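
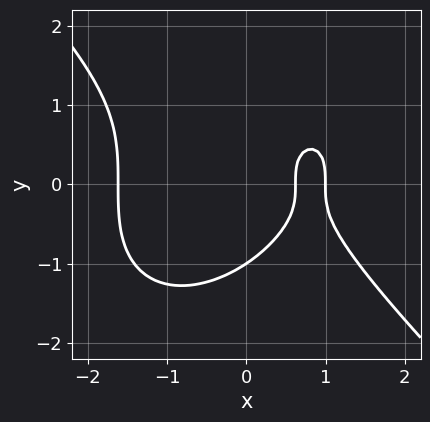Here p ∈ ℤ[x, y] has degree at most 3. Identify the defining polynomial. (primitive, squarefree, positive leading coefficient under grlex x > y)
x^3 + y^3 - 2*x + 1

The degree is 3 — the shape is more complex than any degree-2 curve.
From the axis intercepts and sections: it crosses the x-axis at the gridline x = 1; it meets the y-axis at y = -1 (among the integer gridlines).
Fitting integer coefficients to these (and the overall shape) gives p.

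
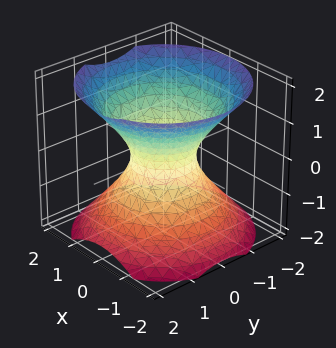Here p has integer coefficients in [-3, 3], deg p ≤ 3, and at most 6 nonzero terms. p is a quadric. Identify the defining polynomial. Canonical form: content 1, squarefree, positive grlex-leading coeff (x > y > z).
3*x^2 + 3*y^2 - 3*z^2 - 2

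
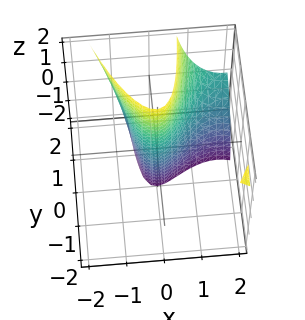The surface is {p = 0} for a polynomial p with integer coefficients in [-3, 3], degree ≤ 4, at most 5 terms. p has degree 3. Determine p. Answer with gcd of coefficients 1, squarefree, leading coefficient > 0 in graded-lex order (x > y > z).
x^3 - x*y*z - 3*x^2 + 2*y

Degree: no degree-2 surface has this shape, so deg p = 3.
From the axis intercepts and sections: it meets the y-axis at y = 0 (among the integer gridlines); every point of the z-axis in the box is on the surface.
Solving for integer coefficients yields p as stated.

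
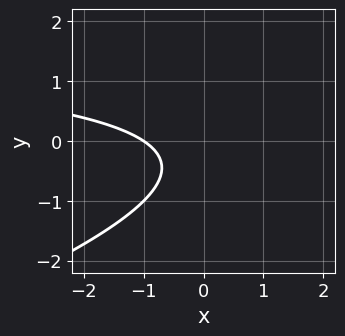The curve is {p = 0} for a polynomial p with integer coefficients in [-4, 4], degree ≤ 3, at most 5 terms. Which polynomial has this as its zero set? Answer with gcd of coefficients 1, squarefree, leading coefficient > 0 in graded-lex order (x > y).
1. The degree is 2 — a generic line meets the curve in up to 2 points.
2. Checking where it meets the axes: it crosses the x-axis at the gridline x = -1; the curve avoids every integer y-axis point in the box.
3. The integer polynomial consistent with all of this is the stated p.

x*y - 3*y^2 - 2*x - 2*y - 2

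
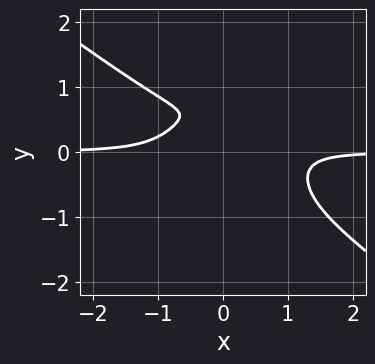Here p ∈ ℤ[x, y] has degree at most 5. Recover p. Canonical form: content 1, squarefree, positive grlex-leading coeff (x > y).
3*x^3*y + 3*x^2*y^2 + 2*y^4 - 2*y + 1

The degree is 4 — a generic line meets the curve in up to 4 points.
Against the integer gridlines: no x-intercept at any integer in the box; it misses every integer gridline on the y-axis.
Together with the visible shape, these determine p as stated.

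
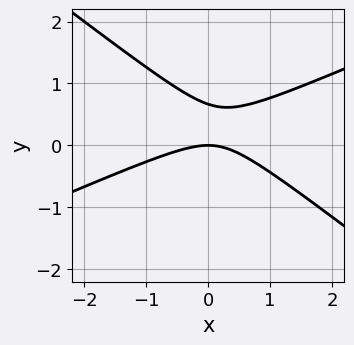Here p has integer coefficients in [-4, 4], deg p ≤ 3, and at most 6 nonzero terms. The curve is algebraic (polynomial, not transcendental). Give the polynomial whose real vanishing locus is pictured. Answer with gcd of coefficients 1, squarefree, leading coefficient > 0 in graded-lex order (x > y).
The degree is 2 — a generic line meets the curve in up to 2 points.
Observable constraints: it meets the y-axis at y = 0 (among the integer gridlines); it meets the x-axis at x = 0 (among the integer gridlines).
Solving for integer coefficients yields p as stated.

x^2 - x*y - 3*y^2 + 2*y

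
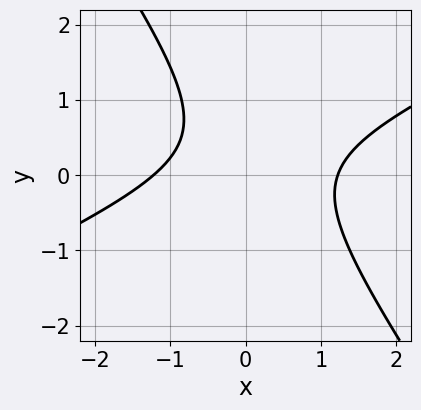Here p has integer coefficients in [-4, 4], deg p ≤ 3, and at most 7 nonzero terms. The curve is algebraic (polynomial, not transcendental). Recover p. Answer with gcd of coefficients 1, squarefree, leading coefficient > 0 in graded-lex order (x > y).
First, deg p = 2.
Next, observable constraints: it misses every integer gridline on the y-axis.
Finally, solving for integer coefficients yields p as stated.

2*x^2 - 3*x*y - 3*y^2 + 2*y - 3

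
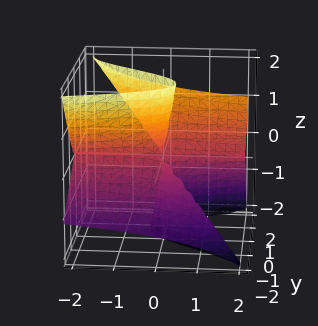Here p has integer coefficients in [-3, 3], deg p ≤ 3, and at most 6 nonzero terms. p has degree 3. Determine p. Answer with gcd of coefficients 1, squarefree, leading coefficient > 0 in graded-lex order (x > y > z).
(a) Degree: no degree-2 surface has this shape, so deg p = 3.
(b) Observable constraints: the visible z-axis segment lies entirely on the surface; every point of the x-axis in the box is on the surface.
(c) Putting this together gives p.

x*z^2 - y^3 + y^2*z + y*z^2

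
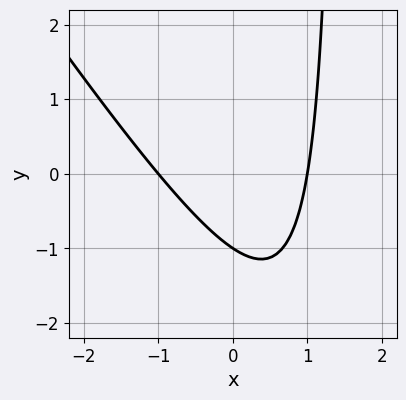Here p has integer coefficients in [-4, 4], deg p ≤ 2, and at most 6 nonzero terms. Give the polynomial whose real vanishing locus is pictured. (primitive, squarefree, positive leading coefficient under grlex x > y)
1. Degree: no degree-1 curve has this shape, so deg p = 2.
2. From the visible intercepts: the x-axis gridline crossings are at x ∈ {-1, 1}; one y-axis crossing is at y = -1.
3. These observations pin down the coefficients.

3*x^2 + 2*x*y - 3*y - 3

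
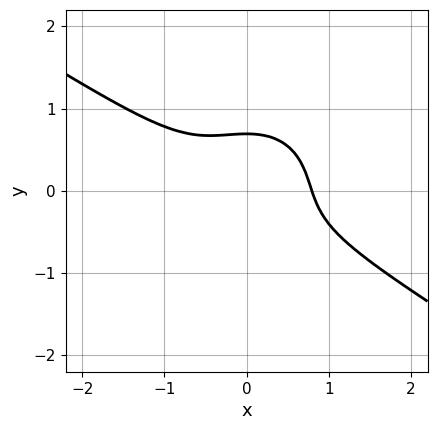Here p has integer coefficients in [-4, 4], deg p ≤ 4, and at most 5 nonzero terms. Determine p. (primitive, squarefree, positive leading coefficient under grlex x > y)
(a) deg p = 3. No degree-2 curve has this shape.
(b) Solving for integer coefficients yields p as stated.

2*x^3 + 2*x^2*y + 3*y^3 - 1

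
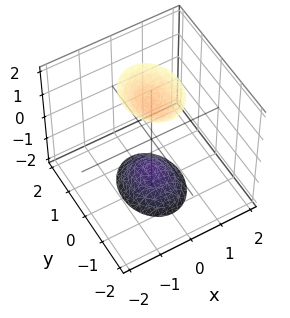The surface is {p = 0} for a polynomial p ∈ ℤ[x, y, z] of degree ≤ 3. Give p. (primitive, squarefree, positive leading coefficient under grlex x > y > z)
3*x^2 + 2*y^2 - z^2 + 2

1. The picture has 2 separate pieces. Treating them together as one polynomial.
2. deg p = 2. Two sheets facing apart; a quadric.
3. Symmetries: it's symmetric under z → −z, forcing even powers of z; the x ↦ −x reflection is a symmetry, so x appears only in even powers; it's symmetric under y → −y, forcing even powers of y.
4. Checking where it meets the axes: the surface avoids every integer x-axis point in the box; no y-intercept at any integer in the box.
5. Putting this together gives p.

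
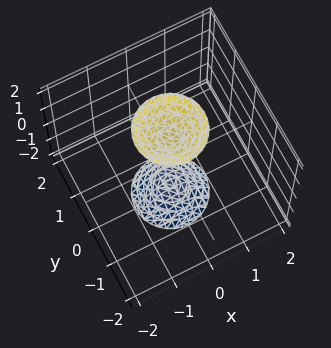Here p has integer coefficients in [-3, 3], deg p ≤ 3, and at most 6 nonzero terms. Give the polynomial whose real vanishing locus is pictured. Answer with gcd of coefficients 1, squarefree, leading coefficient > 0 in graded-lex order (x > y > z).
3*x^2 + 3*y^2 - z^2 + 2

1. There are 2 components. Treating them together as one polynomial.
2. Degree: two sheets facing apart; a quadric, so deg p = 2.
3. Symmetry: every cross-section ⟂ z is a circle, so x, y appear only via x² + y²; mirror symmetry z ↦ −z ⇒ only even powers of z.
4. Observable constraints: the surface avoids every integer y-axis point in the box; a circular section at z = 2 has radius between 0 and 1; it misses every integer gridline on the x-axis.
5. Putting this together gives p.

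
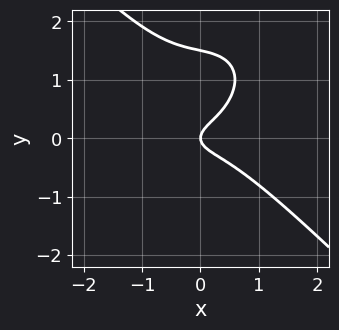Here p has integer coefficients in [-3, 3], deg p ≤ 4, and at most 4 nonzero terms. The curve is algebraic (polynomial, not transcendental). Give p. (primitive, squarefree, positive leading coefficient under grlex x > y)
2*x^3 + 2*y^3 - 3*y^2 + x

1. The degree is 3 — the shape is more complex than any degree-2 curve.
2. Reading off the gridlines: it meets the x-axis at x = 0 (among the integer gridlines); it crosses the y-axis at the gridline y = 0.
3. Matching integer coefficients to the picture gives p.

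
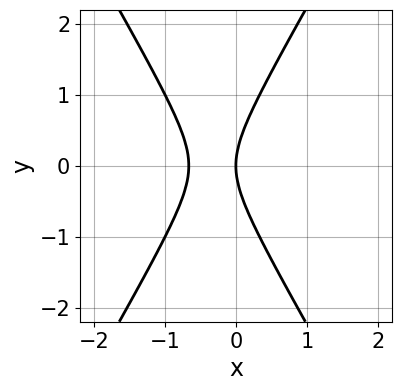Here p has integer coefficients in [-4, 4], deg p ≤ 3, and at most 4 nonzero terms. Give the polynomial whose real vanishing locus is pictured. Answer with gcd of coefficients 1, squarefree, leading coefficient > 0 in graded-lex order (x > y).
1. Degree: no degree-1 curve has this shape, so deg p = 2.
2. Symmetries: the y ↦ −y reflection is a symmetry, so y appears only in even powers.
3. Against the integer gridlines: it meets the x-axis at x = 0 (among the integer gridlines); it meets the y-axis at y = 0 (among the integer gridlines).
4. Fitting integer coefficients to these (and the overall shape) gives p.

3*x^2 - y^2 + 2*x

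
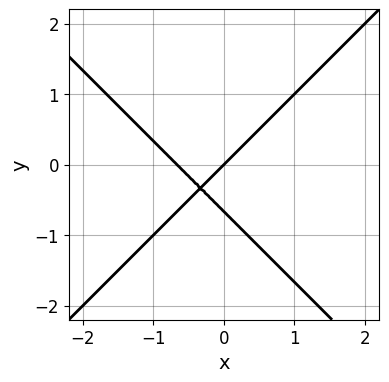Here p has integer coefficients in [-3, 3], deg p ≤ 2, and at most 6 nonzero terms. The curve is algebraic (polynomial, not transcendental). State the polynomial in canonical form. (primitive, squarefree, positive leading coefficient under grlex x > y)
3*x^2 - 3*y^2 + 2*x - 2*y

The degree is 2 — a generic line meets the curve in up to 2 points.
From the visible intercepts: it crosses the y-axis at the gridline y = 0; it meets the x-axis at x = 0 (among the integer gridlines).
These observations pin down the coefficients.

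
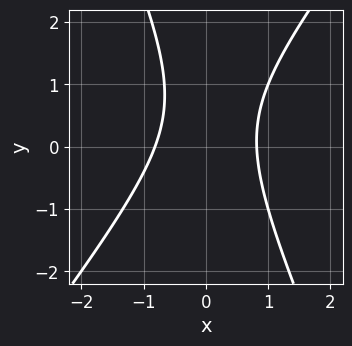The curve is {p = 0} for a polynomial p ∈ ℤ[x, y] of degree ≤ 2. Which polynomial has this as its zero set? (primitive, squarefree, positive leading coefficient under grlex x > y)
Degree: no degree-1 curve has this shape, so deg p = 2.
Observable constraints: it misses every integer gridline on the y-axis.
Matching integer coefficients to the picture gives p.

3*x^2 - x*y - y^2 + y - 2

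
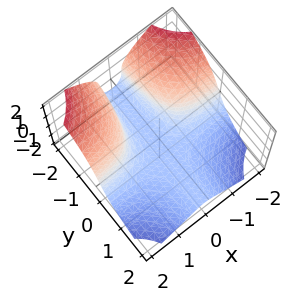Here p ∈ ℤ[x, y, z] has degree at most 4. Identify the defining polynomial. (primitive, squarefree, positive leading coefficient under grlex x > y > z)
(a) deg p = 3.
(b) From the axis intercepts and sections: the surface avoids every integer x-axis point in the box; it meets the z-axis at z = -1 (among the integer gridlines); the surface avoids every integer y-axis point in the box.
(c) These observations pin down the coefficients.

3*x^2*y + x^2*z + z^3 + 1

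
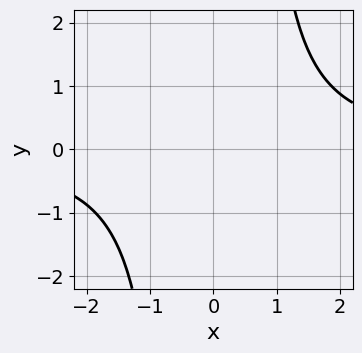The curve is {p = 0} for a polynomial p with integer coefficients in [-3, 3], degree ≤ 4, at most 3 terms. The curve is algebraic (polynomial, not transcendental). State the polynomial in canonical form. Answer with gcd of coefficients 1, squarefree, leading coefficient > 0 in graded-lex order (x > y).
x^3*y - x^2 - 3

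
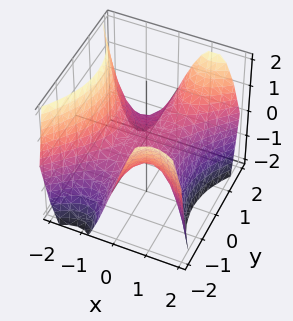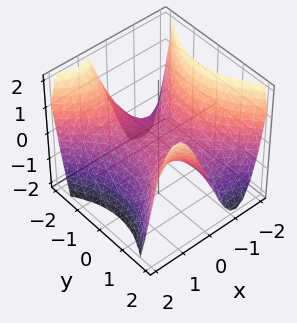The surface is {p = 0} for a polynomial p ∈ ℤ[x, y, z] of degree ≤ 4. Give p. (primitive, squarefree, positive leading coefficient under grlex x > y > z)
1. deg p = 3. No degree-2 surface has this shape.
2. From the visible intercepts: every point of the y-axis in the box is on the surface; one z-axis crossing is at z = 0.
3. Assembling these constraints gives the stated polynomial.

2*x^3 - 2*x*y^2 + 3*z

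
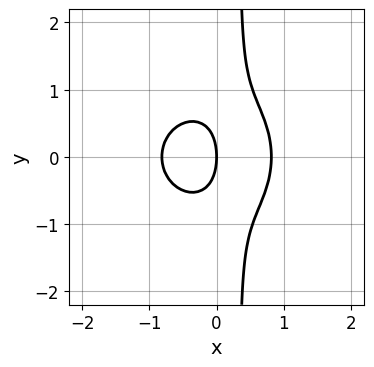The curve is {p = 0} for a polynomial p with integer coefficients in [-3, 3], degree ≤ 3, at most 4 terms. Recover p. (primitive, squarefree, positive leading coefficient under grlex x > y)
3*x^3 + 3*x*y^2 - y^2 - 2*x

deg p = 3. No degree-2 curve has this shape.
Symmetries: it's symmetric under y → −y, forcing even powers of y.
Reading off the gridlines: it meets the y-axis at y = 0 (among the integer gridlines); it crosses the x-axis at the gridline x = 0.
Together with the visible shape, these determine p as stated.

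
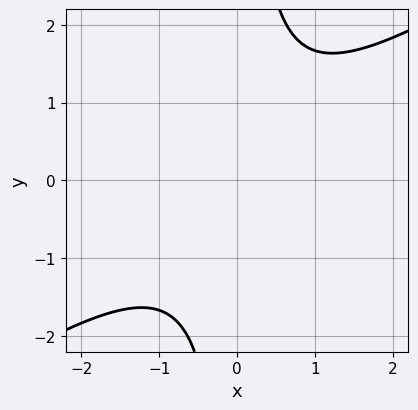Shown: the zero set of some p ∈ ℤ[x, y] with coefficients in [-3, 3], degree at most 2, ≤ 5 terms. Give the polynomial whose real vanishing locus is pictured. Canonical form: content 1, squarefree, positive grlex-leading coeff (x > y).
2*x^2 - 3*x*y + 3

1. The degree is 2 — the shape is more complex than any degree-1 curve.
2. Against the integer gridlines: it misses every integer gridline on the x-axis; the curve avoids every integer y-axis point in the box.
3. These observations pin down the coefficients.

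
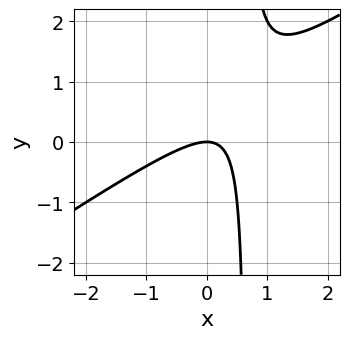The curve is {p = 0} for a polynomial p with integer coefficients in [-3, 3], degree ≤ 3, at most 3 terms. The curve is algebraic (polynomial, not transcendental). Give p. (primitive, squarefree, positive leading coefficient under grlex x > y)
First, degree: no degree-1 curve has this shape, so deg p = 2.
Then, from the visible intercepts: it meets the y-axis at y = 0 (among the integer gridlines); it crosses the x-axis at the gridline x = 0.
Finally, these observations pin down the coefficients.

2*x^2 - 3*x*y + 2*y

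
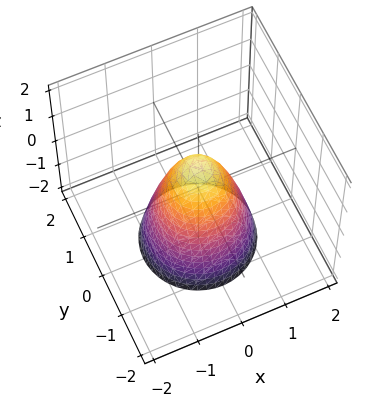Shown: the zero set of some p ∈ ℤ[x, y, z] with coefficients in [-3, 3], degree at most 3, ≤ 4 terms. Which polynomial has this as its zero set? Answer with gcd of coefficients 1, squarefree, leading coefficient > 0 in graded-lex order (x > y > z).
deg p = 2. A generic line meets the surface in up to 2 points.
Symmetries: rotational symmetry about the z-axis ⇒ p depends on x, y only through x² + y².
From the visible intercepts: one z-axis crossing is at z = 1; a circular section at z = -2 has radius between 1 and 2.
These observations pin down the coefficients.

2*x^2 + 2*y^2 + z - 1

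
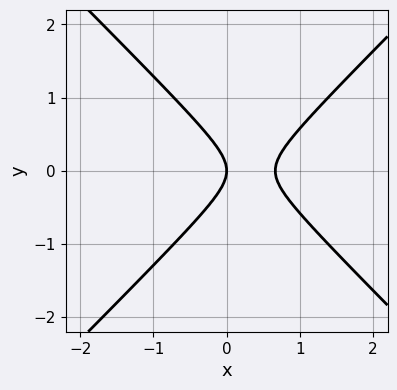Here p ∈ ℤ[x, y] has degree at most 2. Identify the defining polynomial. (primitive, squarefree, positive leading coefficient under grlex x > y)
The degree is 2 — a generic line meets the curve in up to 2 points.
Symmetries: the y ↦ −y reflection is a symmetry, so y appears only in even powers.
Observable constraints: one y-axis crossing is at y = 0; one x-axis crossing is at x = 0.
These observations pin down the coefficients.

3*x^2 - 3*y^2 - 2*x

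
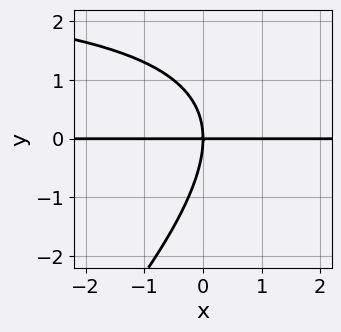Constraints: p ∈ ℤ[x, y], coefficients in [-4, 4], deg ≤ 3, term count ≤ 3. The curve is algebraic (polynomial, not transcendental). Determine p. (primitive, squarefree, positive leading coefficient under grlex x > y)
1. Degree: a generic line meets the curve in up to 3 points, so deg p = 3.
2. Against the integer gridlines: one y-axis crossing is at y = 0; the visible x-axis segment lies entirely on the curve.
3. Putting this together gives p.

x*y^2 - y^3 - 3*x*y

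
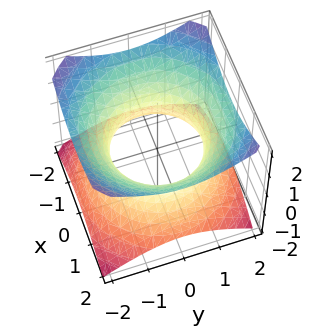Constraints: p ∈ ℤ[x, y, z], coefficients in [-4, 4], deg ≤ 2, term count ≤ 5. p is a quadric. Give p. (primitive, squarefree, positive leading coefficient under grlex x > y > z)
2*x^2 + 2*y^2 - 3*z^2 - 3

(a) Degree: an hourglass — one-sheet hyperboloid; a quadric, so deg p = 2.
(b) Symmetries: mirror symmetry z ↦ −z ⇒ only even powers of z; the surface is invariant under rotation about z: p = q(x² + y², z).
(c) Reading off the gridlines: no z-intercept at any integer in the box; a circular section at z = 0 has radius between 1 and 2.
(d) Fitting integer coefficients to these (and the overall shape) gives p.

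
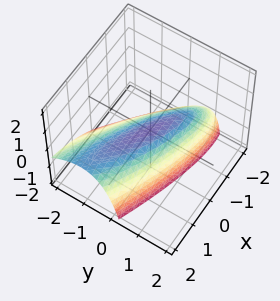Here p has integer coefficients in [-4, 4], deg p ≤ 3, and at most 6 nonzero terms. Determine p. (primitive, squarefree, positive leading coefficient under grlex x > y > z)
deg p = 2.
Checking where it meets the axes: it meets the x-axis at x = 0 (among the integer gridlines); it crosses the y-axis at the gridline y = 0; it meets the z-axis at z = 0 (among the integer gridlines).
Fitting integer coefficients to these (and the overall shape) gives p.

x^2 + 3*x*y + 3*y^2 - 2*y*z + 3*z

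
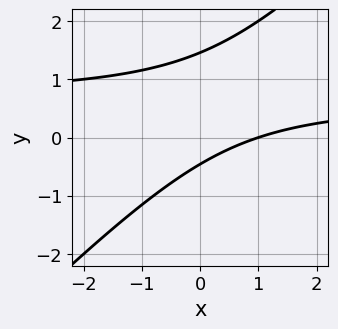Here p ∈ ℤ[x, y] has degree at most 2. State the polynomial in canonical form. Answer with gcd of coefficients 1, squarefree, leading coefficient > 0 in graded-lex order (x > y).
1. deg p = 2. A generic line meets the curve in up to 2 points.
2. Reading off the gridlines: one x-axis crossing is at x = 1.
3. Matching integer coefficients to the picture gives p.

3*x*y - 3*y^2 - 2*x + 3*y + 2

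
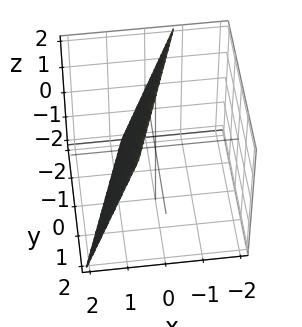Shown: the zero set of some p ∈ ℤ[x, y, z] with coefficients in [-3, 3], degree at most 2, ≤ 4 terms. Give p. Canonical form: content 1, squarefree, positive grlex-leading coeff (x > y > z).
First, degree: the surface is flat (a plane), so deg p = 1.
Next, from the axis intercepts and sections: it crosses the y-axis at the gridline y = -2; it crosses the z-axis at the gridline z = 2.
Finally, together with the visible shape, these determine p as stated.

3*x - y + z - 2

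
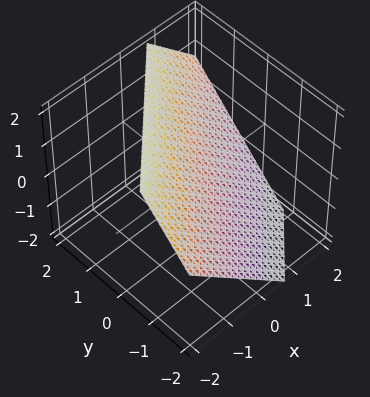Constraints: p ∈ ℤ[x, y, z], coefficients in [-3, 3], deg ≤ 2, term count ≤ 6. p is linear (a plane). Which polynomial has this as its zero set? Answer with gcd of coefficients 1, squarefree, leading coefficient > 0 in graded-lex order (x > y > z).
3*x - 3*y + 3*z - 2

(a) Degree: every cross-section is a straight line — this is a plane, so deg p = 1.
(b) Matching integer coefficients to the picture gives p.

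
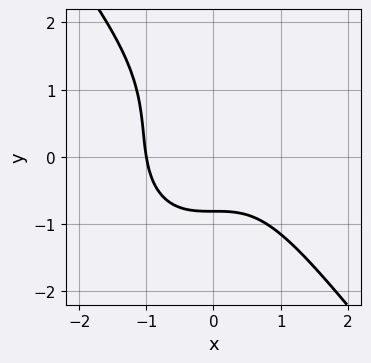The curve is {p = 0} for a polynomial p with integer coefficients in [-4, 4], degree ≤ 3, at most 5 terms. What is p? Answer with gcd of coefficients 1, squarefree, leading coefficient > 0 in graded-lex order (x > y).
2*x^3 + y^3 - y^2 + y + 2

First, degree: a generic line meets the curve in up to 3 points, so deg p = 3.
Then, from the axis intercepts and sections: it crosses the x-axis at the gridline x = -1.
Finally, putting this together gives p.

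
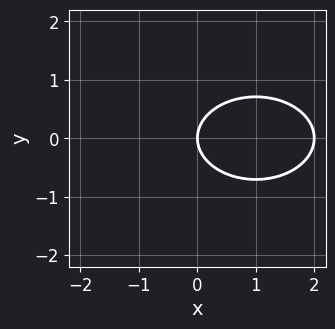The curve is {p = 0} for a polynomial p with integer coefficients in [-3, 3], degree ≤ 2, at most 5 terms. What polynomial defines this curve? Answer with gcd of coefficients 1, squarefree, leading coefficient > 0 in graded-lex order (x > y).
x^2 + 2*y^2 - 2*x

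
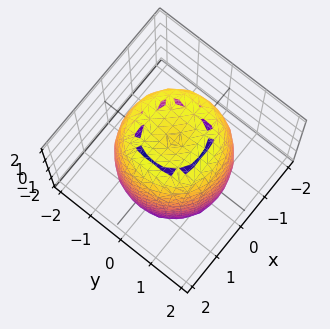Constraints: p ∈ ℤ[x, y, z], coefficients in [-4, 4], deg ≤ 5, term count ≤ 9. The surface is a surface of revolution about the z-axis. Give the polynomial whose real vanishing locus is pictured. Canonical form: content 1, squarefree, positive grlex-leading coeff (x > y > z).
First, the degree is 4 — a generic line meets the surface in up to 4 points.
Next, symmetries: the surface is invariant under rotation about z: p = q(x² + y², z).
Next, observable constraints: a circular section at z = 0 has radius between 1 and 2.
Finally, the integer polynomial consistent with all of this is the stated p.

2*x^4 + 4*x^2*y^2 + 2*y^4 - 3*x^2 - 3*y^2 + z^2 - 3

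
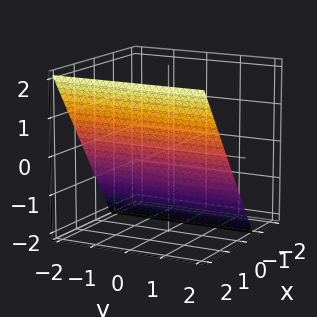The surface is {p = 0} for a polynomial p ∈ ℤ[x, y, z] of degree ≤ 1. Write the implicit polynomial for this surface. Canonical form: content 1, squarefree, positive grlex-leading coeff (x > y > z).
3*x - 2*z - 2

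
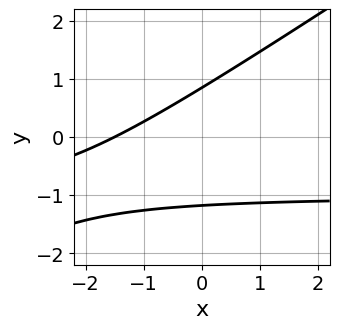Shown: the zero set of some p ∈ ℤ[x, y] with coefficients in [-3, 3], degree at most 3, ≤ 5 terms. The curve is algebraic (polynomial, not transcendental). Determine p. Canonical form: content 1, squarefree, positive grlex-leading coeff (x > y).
2*x*y - 3*y^2 + 2*x - y + 3

First, degree: a generic line meets the curve in up to 2 points, so deg p = 2.
Finally, putting this together gives p.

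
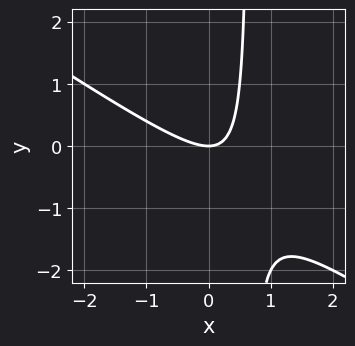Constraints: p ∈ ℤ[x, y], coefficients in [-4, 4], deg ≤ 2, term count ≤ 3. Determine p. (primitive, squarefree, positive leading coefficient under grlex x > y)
2*x^2 + 3*x*y - 2*y

(a) deg p = 2. The shape is more complex than any degree-1 curve.
(b) Against the integer gridlines: it crosses the x-axis at the gridline x = 0; it crosses the y-axis at the gridline y = 0.
(c) Putting this together gives p.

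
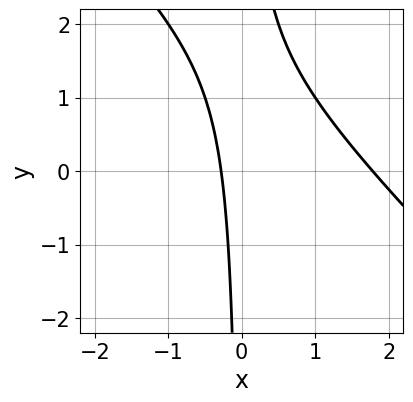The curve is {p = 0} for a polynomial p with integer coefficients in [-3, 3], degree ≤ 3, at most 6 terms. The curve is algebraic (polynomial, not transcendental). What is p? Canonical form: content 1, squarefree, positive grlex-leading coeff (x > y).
First, degree: no degree-1 curve has this shape, so deg p = 2.
Next, checking where it meets the axes: no y-intercept at any integer in the box.
Finally, these observations pin down the coefficients.

2*x^2 + 2*x*y - 3*x - 1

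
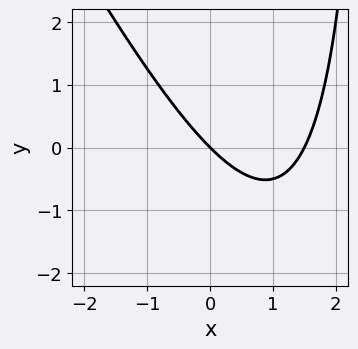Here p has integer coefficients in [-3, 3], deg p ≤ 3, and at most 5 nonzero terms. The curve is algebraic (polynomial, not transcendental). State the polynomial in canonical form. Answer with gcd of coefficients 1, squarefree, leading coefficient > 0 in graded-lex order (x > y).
2*x^2 + x*y - 3*x - 3*y

(a) deg p = 2. No degree-1 curve has this shape.
(b) Reading off the gridlines: it meets the y-axis at y = 0 (among the integer gridlines); one x-axis crossing is at x = 0.
(c) Solving for integer coefficients yields p as stated.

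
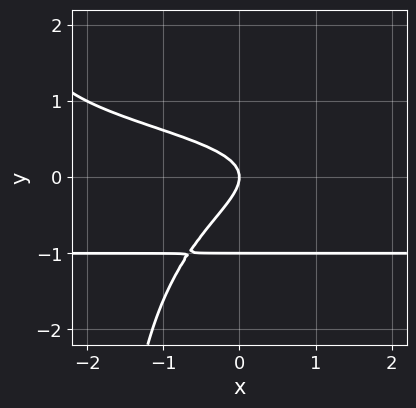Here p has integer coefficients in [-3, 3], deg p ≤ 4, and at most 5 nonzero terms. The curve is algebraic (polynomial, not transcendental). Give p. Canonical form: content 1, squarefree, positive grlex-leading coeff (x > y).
x*y^3 + 2*y^3 + 2*y^2 + x

First, degree: no degree-3 curve has this shape, so deg p = 4.
Next, observable constraints: it meets the x-axis at x = 0 (among the integer gridlines); the y-axis gridline crossings are at y ∈ {-1, 0}.
Finally, together with the visible shape, these determine p as stated.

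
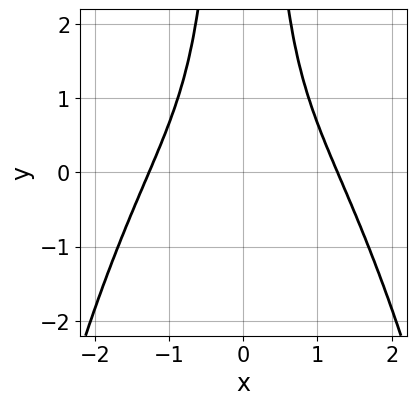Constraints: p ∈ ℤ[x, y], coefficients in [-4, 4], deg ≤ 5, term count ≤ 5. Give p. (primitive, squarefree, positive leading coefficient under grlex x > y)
2*x^4 + 3*x^2*y - 2*x^2 - 2

Degree: the shape is more complex than any degree-3 curve, so deg p = 4.
Symmetries: it's symmetric under x → −x, forcing even powers of x.
Observable constraints: no y-intercept at any integer in the box.
Matching integer coefficients to the picture gives p.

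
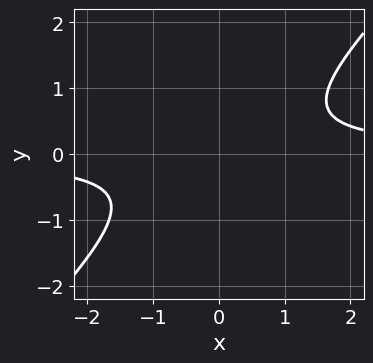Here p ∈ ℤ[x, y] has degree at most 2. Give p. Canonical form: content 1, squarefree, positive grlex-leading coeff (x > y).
3*x*y - 3*y^2 - 2

(a) Degree: the shape is more complex than any degree-1 curve, so deg p = 2.
(b) Against the integer gridlines: the curve avoids every integer y-axis point in the box; the curve avoids every integer x-axis point in the box.
(c) Assembling these constraints gives the stated polynomial.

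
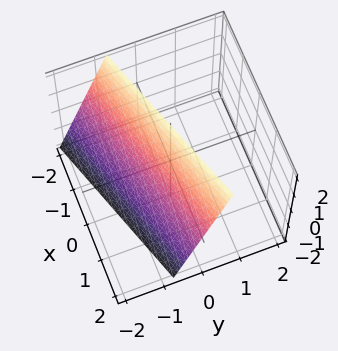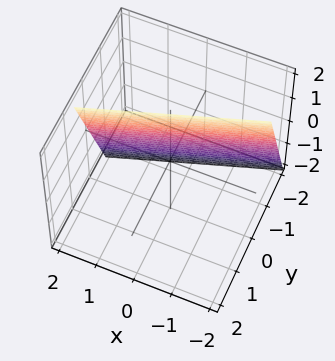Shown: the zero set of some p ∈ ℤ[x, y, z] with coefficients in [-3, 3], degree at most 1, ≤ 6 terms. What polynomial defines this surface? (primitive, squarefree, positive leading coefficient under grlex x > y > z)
x - 3*y + z - 2

1. The degree is 1 — every cross-section is a straight line — this is a plane.
2. Observable constraints: it meets the z-axis at z = 2 (among the integer gridlines); one x-axis crossing is at x = 2.
3. The integer polynomial consistent with all of this is the stated p.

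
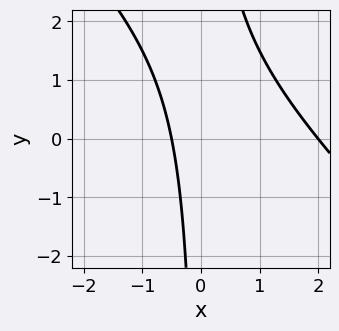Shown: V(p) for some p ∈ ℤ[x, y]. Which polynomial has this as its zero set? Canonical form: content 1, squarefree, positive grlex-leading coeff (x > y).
(a) The degree is 2 — a generic line meets the curve in up to 2 points.
(b) From the axis intercepts and sections: it meets the x-axis at x = 2 (among the integer gridlines); the curve avoids every integer y-axis point in the box.
(c) The integer polynomial consistent with all of this is the stated p.

2*x^2 + 2*x*y - 3*x - 2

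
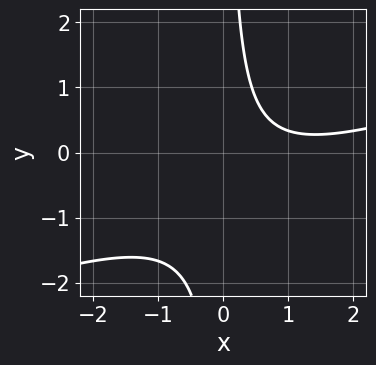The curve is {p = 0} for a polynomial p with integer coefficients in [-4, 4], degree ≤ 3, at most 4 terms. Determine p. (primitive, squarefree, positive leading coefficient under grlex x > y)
(a) The degree is 2 — the shape is more complex than any degree-1 curve.
(b) Observable constraints: no x-intercept at any integer in the box; the curve avoids every integer y-axis point in the box.
(c) Together with the visible shape, these determine p as stated.

x^2 - 3*x*y - 2*x + 2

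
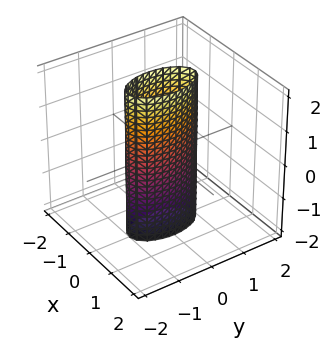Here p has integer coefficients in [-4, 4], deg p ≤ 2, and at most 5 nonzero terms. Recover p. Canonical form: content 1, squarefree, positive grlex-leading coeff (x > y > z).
The degree is 2 — constant cross-section along one axis; a quadric.
Symmetries: mirror symmetry z ↦ −z ⇒ only even powers of z; the x ↦ −x reflection is a symmetry, so x appears only in even powers; mirror symmetry y ↦ −y ⇒ only even powers of y.
Checking where it meets the axes: among the integer gridlines, it crosses the y-axis at y ∈ {-1, 1}; it misses every integer gridline on the z-axis.
The integer polynomial consistent with all of this is the stated p.

3*x^2 + y^2 - 1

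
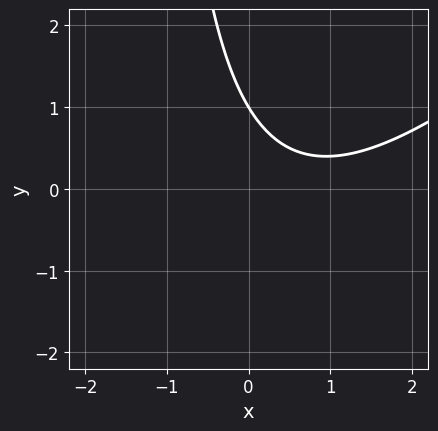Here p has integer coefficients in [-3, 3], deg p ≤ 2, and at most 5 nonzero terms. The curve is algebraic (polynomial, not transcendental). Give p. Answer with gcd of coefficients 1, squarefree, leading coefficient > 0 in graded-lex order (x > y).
First, degree: no degree-1 curve has this shape, so deg p = 2.
Next, checking where it meets the axes: the curve avoids every integer x-axis point in the box; it crosses the y-axis at the gridline y = 1.
Finally, matching integer coefficients to the picture gives p.

2*x^2 - 2*x*y - 3*x - 3*y + 3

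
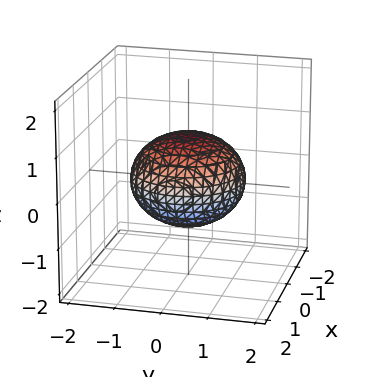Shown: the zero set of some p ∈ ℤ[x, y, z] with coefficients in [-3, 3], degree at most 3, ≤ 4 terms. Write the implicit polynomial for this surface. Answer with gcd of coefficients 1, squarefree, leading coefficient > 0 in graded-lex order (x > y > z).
2*x^2 + 2*y^2 + 3*z^2 - 3

(a) The degree is 2 — the shape is more complex than any degree-1 surface.
(b) Symmetries: rotational symmetry about the z-axis ⇒ p depends on x, y only through x² + y².
(c) Observable constraints: among the integer gridlines, it crosses the z-axis at z ∈ {-1, 1}; a circular section at z = 0 has radius between 1 and 2.
(d) Together with the visible shape, these determine p as stated.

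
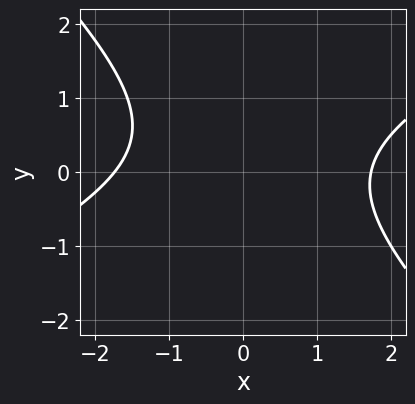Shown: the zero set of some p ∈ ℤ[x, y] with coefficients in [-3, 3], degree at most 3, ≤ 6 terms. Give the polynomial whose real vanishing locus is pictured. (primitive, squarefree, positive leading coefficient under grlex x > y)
(a) The degree is 2 — no degree-1 curve has this shape.
(b) Reading off the gridlines: it misses every integer gridline on the y-axis.
(c) Fitting integer coefficients to these (and the overall shape) gives p.

x^2 - x*y - 2*y^2 + y - 3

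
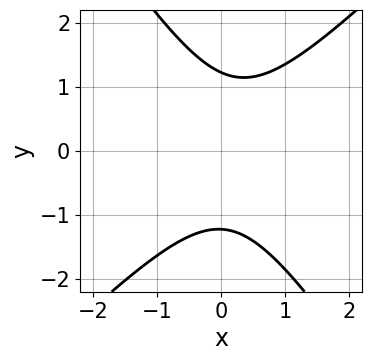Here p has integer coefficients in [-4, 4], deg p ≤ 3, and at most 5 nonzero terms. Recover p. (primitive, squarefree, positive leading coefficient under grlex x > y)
(a) deg p = 2. No degree-1 curve has this shape.
(b) From the visible intercepts: the curve avoids every integer x-axis point in the box.
(c) Assembling these constraints gives the stated polynomial.

3*x^2 - x*y - 2*y^2 - x + 3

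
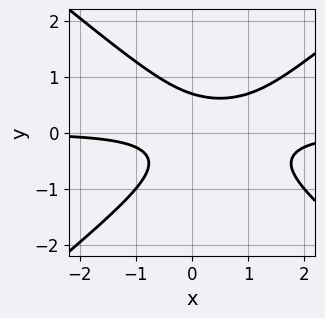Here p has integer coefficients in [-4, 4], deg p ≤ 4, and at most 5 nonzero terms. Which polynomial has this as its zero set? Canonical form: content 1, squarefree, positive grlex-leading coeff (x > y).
2*x^2*y - 3*y^3 - 2*x*y + 1

1. deg p = 3.
2. Observable constraints: it misses every integer gridline on the x-axis.
3. These observations pin down the coefficients.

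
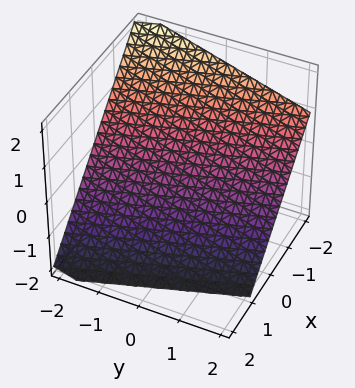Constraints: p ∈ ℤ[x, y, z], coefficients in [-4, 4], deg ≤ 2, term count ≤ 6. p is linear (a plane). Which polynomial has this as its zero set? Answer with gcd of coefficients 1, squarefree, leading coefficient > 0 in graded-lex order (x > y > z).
3*x + y + 3*z + 2

First, the degree is 1 — every cross-section is a straight line — this is a plane.
Next, from the visible intercepts: it meets the y-axis at y = -2 (among the integer gridlines).
Finally, matching integer coefficients to the picture gives p.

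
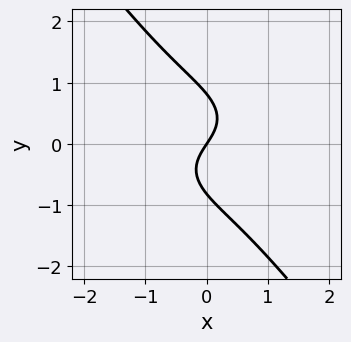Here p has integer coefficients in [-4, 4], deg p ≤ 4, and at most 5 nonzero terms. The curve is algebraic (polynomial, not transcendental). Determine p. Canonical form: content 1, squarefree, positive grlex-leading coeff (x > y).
2*x^3 + 3*x*y^2 + 3*y^3 + 3*x - 2*y

First, degree: the shape is more complex than any degree-2 curve, so deg p = 3.
Next, against the integer gridlines: it crosses the y-axis at the gridline y = 0; it meets the x-axis at x = 0 (among the integer gridlines).
Finally, the integer polynomial consistent with all of this is the stated p.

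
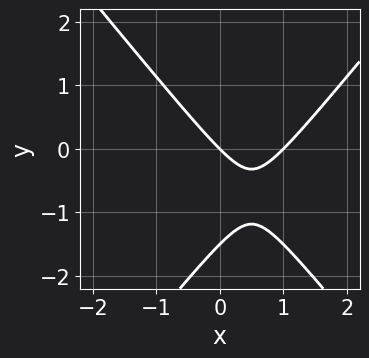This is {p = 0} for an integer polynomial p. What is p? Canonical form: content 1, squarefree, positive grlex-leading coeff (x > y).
3*x^2 - 2*y^2 - 3*x - 3*y

The degree is 2 — a generic line meets the curve in up to 2 points.
Observable constraints: it crosses the y-axis at the gridline y = 0; the x-axis gridline crossings are at x ∈ {0, 1}.
Solving for integer coefficients yields p as stated.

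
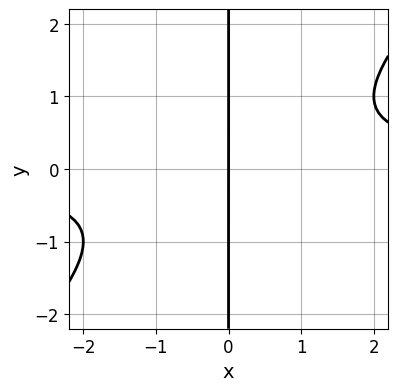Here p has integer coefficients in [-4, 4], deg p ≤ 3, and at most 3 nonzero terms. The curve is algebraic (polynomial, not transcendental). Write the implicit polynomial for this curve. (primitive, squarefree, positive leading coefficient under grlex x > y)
First, degree: the shape is more complex than any degree-2 curve, so deg p = 3.
Then, reading off the gridlines: it meets the x-axis at x = 0 (among the integer gridlines); the visible y-axis segment lies entirely on the curve.
Finally, putting this together gives p.

x^2*y - x*y^2 - x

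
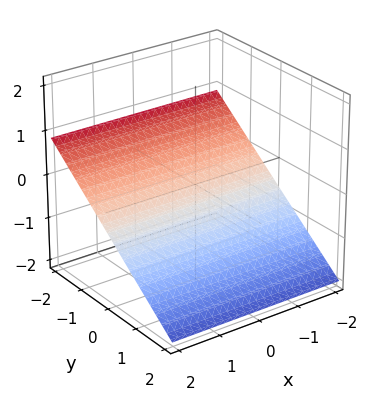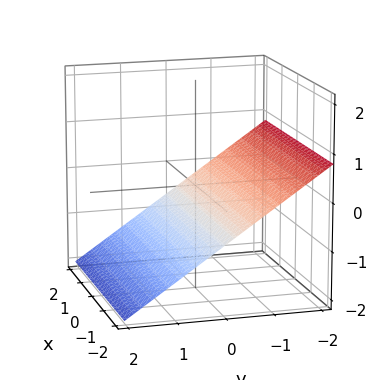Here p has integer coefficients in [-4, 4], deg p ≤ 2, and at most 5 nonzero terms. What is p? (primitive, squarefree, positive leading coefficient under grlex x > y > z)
2*y + 3*z + 2

(a) deg p = 1. Every cross-section is a straight line — this is a plane.
(b) Against the integer gridlines: no x-intercept at any integer in the box; it meets the y-axis at y = -1 (among the integer gridlines).
(c) Together with the visible shape, these determine p as stated.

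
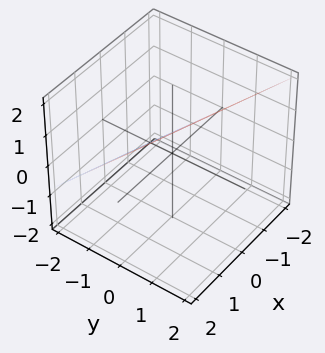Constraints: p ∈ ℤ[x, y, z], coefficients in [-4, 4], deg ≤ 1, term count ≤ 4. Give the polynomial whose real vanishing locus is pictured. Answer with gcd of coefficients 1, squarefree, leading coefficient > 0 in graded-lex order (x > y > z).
x + 3*y - 3*z + 2

First, degree: every cross-section is a straight line — this is a plane, so deg p = 1.
Then, from the axis intercepts and sections: one x-axis crossing is at x = -2.
Finally, matching integer coefficients to the picture gives p.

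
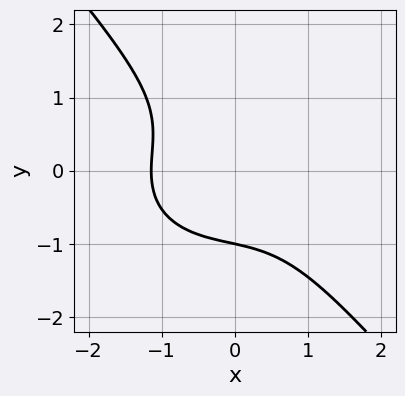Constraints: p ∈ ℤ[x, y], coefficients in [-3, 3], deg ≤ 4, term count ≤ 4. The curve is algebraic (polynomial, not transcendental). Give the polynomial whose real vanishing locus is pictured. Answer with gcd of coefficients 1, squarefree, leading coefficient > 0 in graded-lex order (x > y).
2*x^3 + 2*x*y^2 + 3*y^3 + 3

(a) deg p = 3. The shape is more complex than any degree-2 curve.
(b) Checking where it meets the axes: it crosses the y-axis at the gridline y = -1.
(c) These observations pin down the coefficients.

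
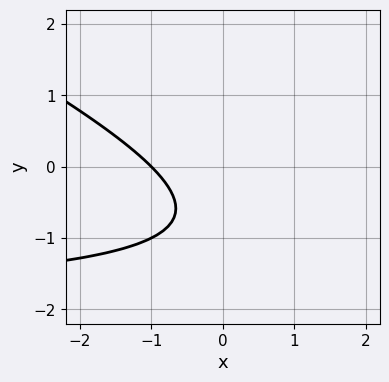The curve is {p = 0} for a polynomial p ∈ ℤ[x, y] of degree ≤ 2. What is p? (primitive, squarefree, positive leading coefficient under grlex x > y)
x*y + 2*y^2 + 2*x + 3*y + 2

(a) The degree is 2 — a generic line meets the curve in up to 2 points.
(b) From the visible intercepts: the curve avoids every integer y-axis point in the box; it meets the x-axis at x = -1 (among the integer gridlines).
(c) These observations pin down the coefficients.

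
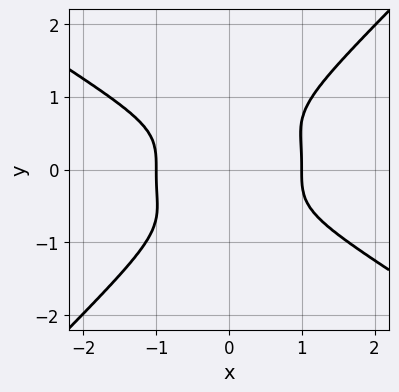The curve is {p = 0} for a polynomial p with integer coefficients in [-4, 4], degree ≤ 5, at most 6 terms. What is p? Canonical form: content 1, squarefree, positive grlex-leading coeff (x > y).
1. Degree: a generic line meets the curve in up to 4 points, so deg p = 4.
2. From the visible intercepts: the x-axis gridline crossings are at x ∈ {-1, 1}; it misses every integer gridline on the y-axis.
3. Fitting integer coefficients to these (and the overall shape) gives p.

x^4 + 2*x*y^3 - 3*y^4 - 1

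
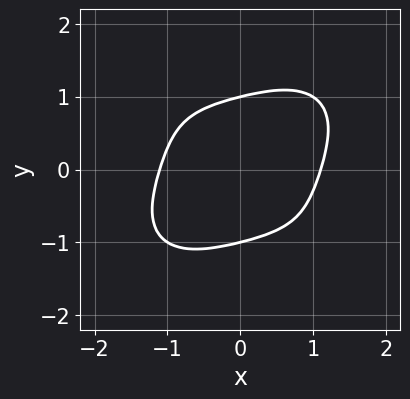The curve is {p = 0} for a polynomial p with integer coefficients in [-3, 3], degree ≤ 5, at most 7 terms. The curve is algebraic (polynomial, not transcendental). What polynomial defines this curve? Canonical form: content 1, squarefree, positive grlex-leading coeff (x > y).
(a) Degree: a generic line meets the curve in up to 4 points, so deg p = 4.
(b) Against the integer gridlines: the y-axis gridline crossings are at y ∈ {-1, 1}.
(c) Putting this together gives p.

2*x^4 + x^2*y^2 + 3*y^4 - 3*x*y - 3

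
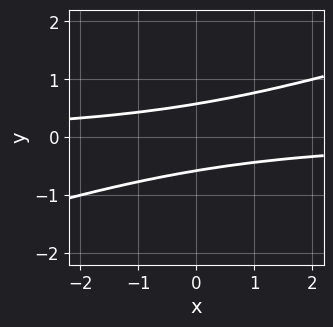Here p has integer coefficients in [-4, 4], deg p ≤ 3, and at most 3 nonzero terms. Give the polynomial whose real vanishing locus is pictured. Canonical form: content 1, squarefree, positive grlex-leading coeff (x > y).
(a) Degree: no degree-1 curve has this shape, so deg p = 2.
(b) Checking where it meets the axes: no x-intercept at any integer in the box.
(c) Fitting integer coefficients to these (and the overall shape) gives p.

x*y - 3*y^2 + 1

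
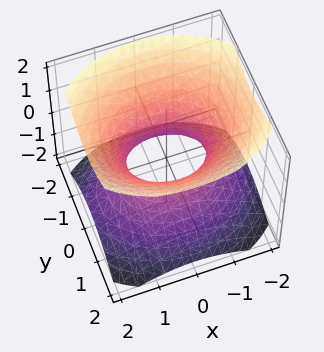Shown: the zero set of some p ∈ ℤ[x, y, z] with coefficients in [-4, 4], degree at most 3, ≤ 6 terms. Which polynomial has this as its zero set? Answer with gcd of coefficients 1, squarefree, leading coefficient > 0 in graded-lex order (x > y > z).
First, the degree is 2 — one connected sheet with a waist; a quadric.
Next, symmetries: the z ↦ −z reflection is a symmetry, so z appears only in even powers; the x ↦ −x reflection is a symmetry, so x appears only in even powers; the y ↦ −y reflection is a symmetry, so y appears only in even powers.
Then, against the integer gridlines: no z-intercept at any integer in the box; the x-axis gridline crossings are at x ∈ {-1, 1}.
Finally, assembling these constraints gives the stated polynomial.

2*x^2 + 3*y^2 - 3*z^2 - 2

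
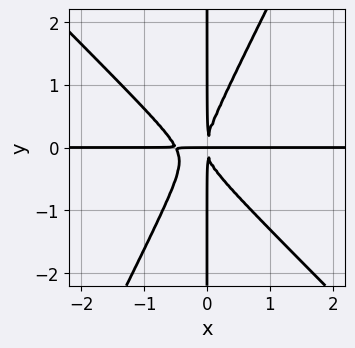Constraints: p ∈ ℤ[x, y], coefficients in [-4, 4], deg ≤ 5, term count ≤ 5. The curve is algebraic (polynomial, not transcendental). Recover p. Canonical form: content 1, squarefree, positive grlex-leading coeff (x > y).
(a) The degree is 4 — a generic line meets the curve in up to 4 points.
(b) Checking where it meets the axes: every point of the x-axis in the box is on the curve; every point of the y-axis in the box is on the curve.
(c) Assembling these constraints gives the stated polynomial.

2*x^3*y + x^2*y^2 - x*y^3 + x^2*y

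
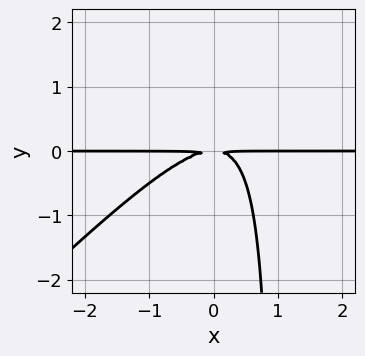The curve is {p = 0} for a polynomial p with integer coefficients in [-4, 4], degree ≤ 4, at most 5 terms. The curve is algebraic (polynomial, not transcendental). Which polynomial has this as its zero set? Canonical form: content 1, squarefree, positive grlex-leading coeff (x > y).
x^2*y - x*y^2 + y^2

First, degree: the shape is more complex than any degree-2 curve, so deg p = 3.
Then, against the integer gridlines: every point of the x-axis in the box is on the curve.
Finally, putting this together gives p.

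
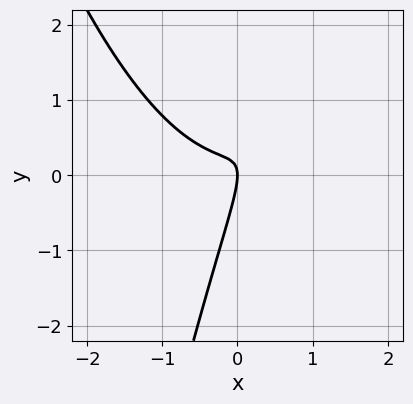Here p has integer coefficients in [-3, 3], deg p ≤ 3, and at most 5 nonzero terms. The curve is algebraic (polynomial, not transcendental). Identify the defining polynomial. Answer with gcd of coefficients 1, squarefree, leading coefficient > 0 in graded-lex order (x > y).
1. The degree is 3 — no degree-2 curve has this shape.
2. Against the integer gridlines: one y-axis crossing is at y = 0; one x-axis crossing is at x = 0.
3. Fitting integer coefficients to these (and the overall shape) gives p.

2*x^3 - 3*x*y + y^2 + x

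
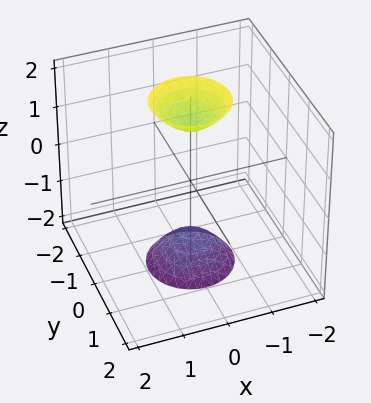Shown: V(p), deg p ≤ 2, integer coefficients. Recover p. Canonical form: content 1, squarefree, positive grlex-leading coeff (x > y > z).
3*x^2 + 3*y^2 - z^2 + 2

1. There are 2 components. Treating them together as one polynomial.
2. deg p = 2. The shape is more complex than any degree-1 surface.
3. Symmetry: the surface is invariant under rotation about z: p = q(x² + y², z).
4. From the axis intercepts and sections: a circular section at z = -2 has radius between 0 and 1; it misses every integer gridline on the y-axis; no x-intercept at any integer in the box.
5. Assembling these constraints gives the stated polynomial.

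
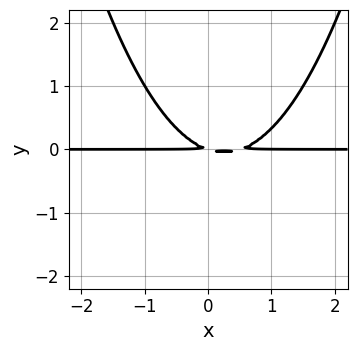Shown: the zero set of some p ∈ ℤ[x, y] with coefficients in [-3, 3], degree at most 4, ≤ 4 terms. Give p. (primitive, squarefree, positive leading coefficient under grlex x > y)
2*x^2*y - x*y - 3*y^2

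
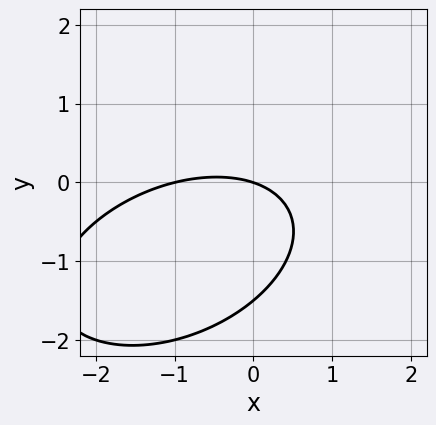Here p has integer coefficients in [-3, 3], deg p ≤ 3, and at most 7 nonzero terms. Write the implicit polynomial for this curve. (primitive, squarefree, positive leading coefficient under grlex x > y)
(a) deg p = 2. The shape is more complex than any degree-1 curve.
(b) From the axis intercepts and sections: the x-axis gridline crossings are at x ∈ {-1, 0}; one y-axis crossing is at y = 0.
(c) Fitting integer coefficients to these (and the overall shape) gives p.

x^2 - x*y + 2*y^2 + x + 3*y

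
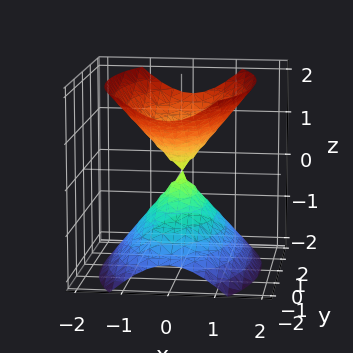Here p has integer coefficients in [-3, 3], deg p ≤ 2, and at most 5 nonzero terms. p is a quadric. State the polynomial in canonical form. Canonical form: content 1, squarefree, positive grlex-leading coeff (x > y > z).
3*x^2 + y^2 - 2*z^2

(a) I count 2 distinct pieces. They look like related sheets of one shape, so recover p as a whole.
(b) Degree: a double cone through the origin; a quadric, so deg p = 2.
(c) Symmetries: the z ↦ −z reflection is a symmetry, so z appears only in even powers; mirror symmetry y ↦ −y ⇒ only even powers of y; the x ↦ −x reflection is a symmetry, so x appears only in even powers.
(d) From the visible intercepts: one z-axis crossing is at z = 0; it crosses the y-axis at the gridline y = 0; it crosses the x-axis at the gridline x = 0.
(e) These observations pin down the coefficients.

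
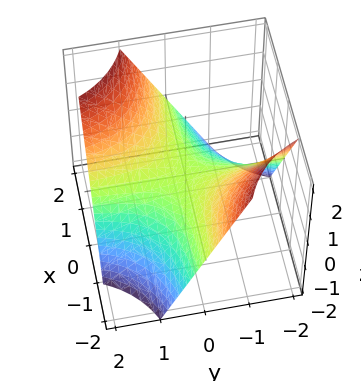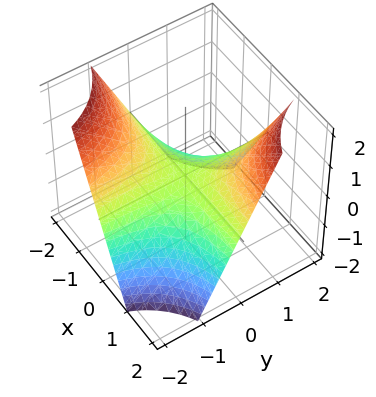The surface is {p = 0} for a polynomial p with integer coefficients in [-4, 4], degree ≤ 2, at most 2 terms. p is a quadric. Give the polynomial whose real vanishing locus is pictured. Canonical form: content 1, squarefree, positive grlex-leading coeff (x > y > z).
x*y - z

First, deg p = 2. A hyperbolic paraboloid; a quadric.
Next, from the visible intercepts: one z-axis crossing is at z = 0; every point of the x-axis in the box is on the surface; the visible y-axis segment lies entirely on the surface.
Finally, fitting integer coefficients to these (and the overall shape) gives p.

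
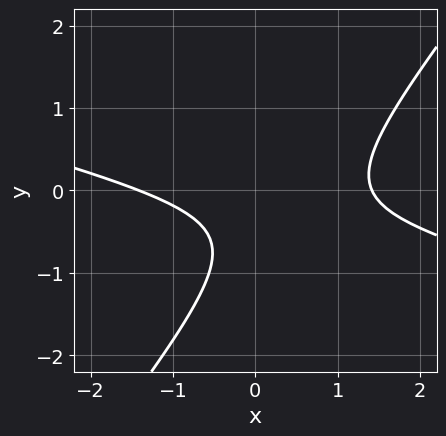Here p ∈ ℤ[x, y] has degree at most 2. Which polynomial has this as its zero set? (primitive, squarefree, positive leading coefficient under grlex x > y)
(a) Degree: a generic line meets the curve in up to 2 points, so deg p = 2.
(b) From the visible intercepts: no y-intercept at any integer in the box.
(c) Together with the visible shape, these determine p as stated.

x^2 + 3*x*y - 3*y^2 - 3*y - 2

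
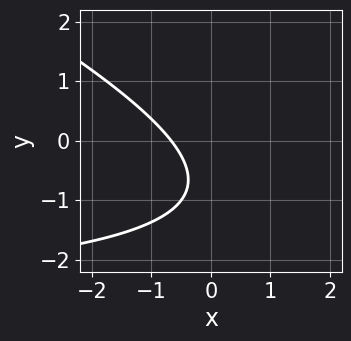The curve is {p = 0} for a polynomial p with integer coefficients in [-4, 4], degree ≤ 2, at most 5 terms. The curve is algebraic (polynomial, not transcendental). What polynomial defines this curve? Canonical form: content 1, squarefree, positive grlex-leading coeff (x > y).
x*y + 2*y^2 + 3*x + 3*y + 2

(a) The degree is 2 — a generic line meets the curve in up to 2 points.
(b) Observable constraints: the curve avoids every integer y-axis point in the box.
(c) Assembling these constraints gives the stated polynomial.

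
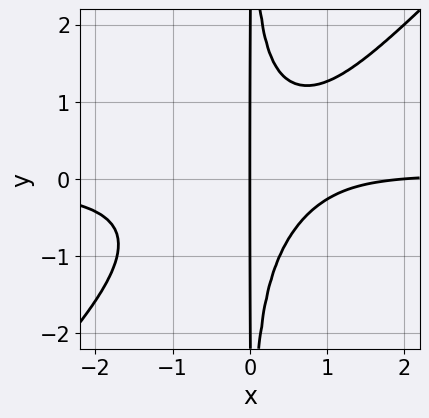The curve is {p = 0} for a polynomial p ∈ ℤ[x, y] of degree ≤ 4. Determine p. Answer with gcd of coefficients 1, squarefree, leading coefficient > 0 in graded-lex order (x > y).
1. The degree is 4 — no degree-3 curve has this shape.
2. From the axis intercepts and sections: every point of the y-axis in the box is on the curve; among the integer gridlines, it crosses the x-axis at x ∈ {0, 2}.
3. Fitting integer coefficients to these (and the overall shape) gives p.

3*x^3*y - 3*x^2*y^2 - x^2 + 2*x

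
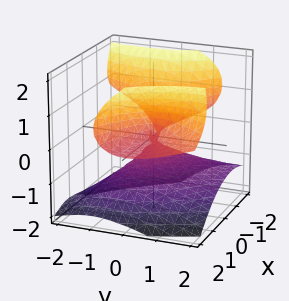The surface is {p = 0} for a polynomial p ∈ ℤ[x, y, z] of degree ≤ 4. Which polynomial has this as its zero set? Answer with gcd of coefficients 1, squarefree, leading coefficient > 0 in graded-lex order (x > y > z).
2*x^2*z + 2*x*y*z + y*z^2 - 2*z^3 - 2*y^2

Degree: the shape is more complex than any degree-2 surface, so deg p = 3.
From the visible intercepts: the visible x-axis segment lies entirely on the surface; it crosses the y-axis at the gridline y = 0; it crosses the z-axis at the gridline z = 0.
The integer polynomial consistent with all of this is the stated p.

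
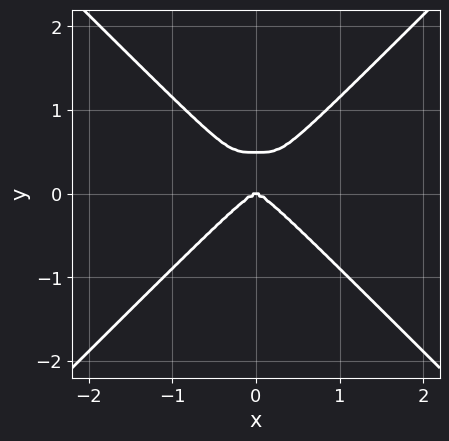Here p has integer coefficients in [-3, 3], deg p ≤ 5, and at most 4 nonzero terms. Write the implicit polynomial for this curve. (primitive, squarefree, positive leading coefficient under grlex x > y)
2*x^4 - 2*y^4 + y^3

Degree: no degree-3 curve has this shape, so deg p = 4.
Symmetries: mirror symmetry x ↦ −x ⇒ only even powers of x.
Checking where it meets the axes: one x-axis crossing is at x = 0; it meets the y-axis at y = 0 (among the integer gridlines).
Solving for integer coefficients yields p as stated.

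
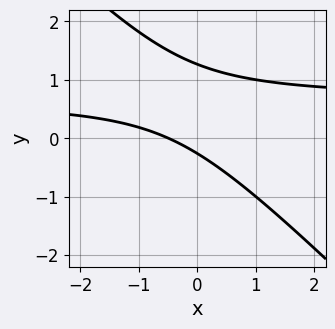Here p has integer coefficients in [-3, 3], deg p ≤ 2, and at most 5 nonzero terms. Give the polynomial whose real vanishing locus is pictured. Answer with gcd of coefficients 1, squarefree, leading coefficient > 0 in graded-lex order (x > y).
3*x*y + 3*y^2 - 2*x - 3*y - 1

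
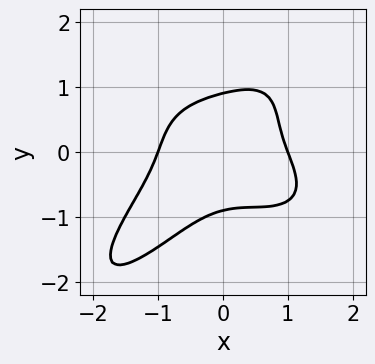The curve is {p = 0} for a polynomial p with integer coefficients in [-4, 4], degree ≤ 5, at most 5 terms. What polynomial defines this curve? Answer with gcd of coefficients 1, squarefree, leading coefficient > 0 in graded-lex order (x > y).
1. deg p = 4. A generic line meets the curve in up to 4 points.
2. Checking where it meets the axes: the x-axis gridline crossings are at x ∈ {-1, 1}.
3. Matching integer coefficients to the picture gives p.

2*x^4 - 3*x*y^3 + 3*y^4 + 3*x^2*y - 2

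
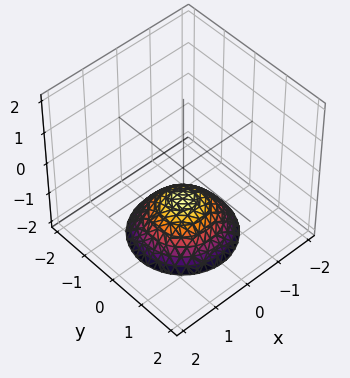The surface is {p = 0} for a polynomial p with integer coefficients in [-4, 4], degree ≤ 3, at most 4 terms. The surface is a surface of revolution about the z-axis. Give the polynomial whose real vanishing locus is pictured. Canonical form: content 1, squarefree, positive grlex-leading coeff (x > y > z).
2*x^2 + 2*y^2 + 3*z + 3

1. deg p = 2. The shape is more complex than any degree-1 surface.
2. By symmetry, the z-axis is an axis of rotation, so x and y enter only as x² + y².
3. From the axis intercepts and sections: it misses every integer gridline on the y-axis; a circular section at z = -2 has radius between 1 and 2; it misses every integer gridline on the x-axis.
4. These observations pin down the coefficients. Check: (0, 0, -1) on the z-axis lies on the surface, and p(0, 0, -1) = 0. ✓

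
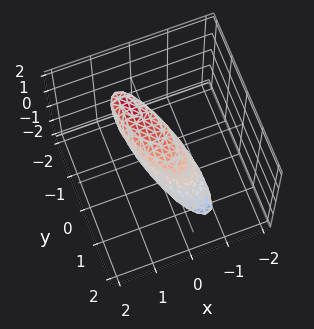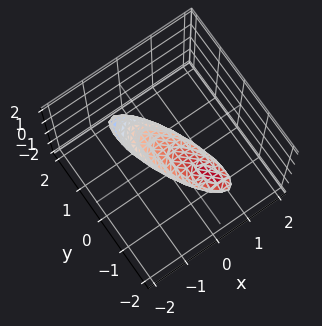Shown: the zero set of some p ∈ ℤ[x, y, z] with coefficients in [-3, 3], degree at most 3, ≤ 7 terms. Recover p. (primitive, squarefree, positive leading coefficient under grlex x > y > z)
3*x^2 + 2*x*y + y^2 + 2*y*z + 3*z^2 - 1

First, the degree is 2 — no degree-1 surface has this shape.
Next, from the visible intercepts: among the integer gridlines, it crosses the y-axis at y ∈ {-1, 1}.
Finally, fitting integer coefficients to these (and the overall shape) gives p.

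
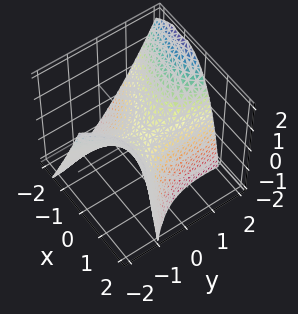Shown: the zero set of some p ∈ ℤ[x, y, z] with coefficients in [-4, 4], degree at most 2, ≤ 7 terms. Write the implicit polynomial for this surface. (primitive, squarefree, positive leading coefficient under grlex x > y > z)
(a) deg p = 2.
(b) Observable constraints: it crosses the z-axis at the gridline z = 0; it crosses the y-axis at the gridline y = 0.
(c) Together with the visible shape, these determine p as stated.

2*x^2 + 3*x*y - x*z - y^2 + 3*z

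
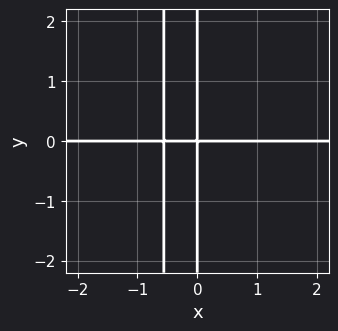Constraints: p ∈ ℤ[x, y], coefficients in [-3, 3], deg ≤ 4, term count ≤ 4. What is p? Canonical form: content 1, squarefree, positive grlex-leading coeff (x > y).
First, deg p = 4. The shape is more complex than any degree-3 curve.
Next, observable constraints: every point of the x-axis in the box is on the curve; every point of the y-axis in the box is on the curve.
Finally, the integer polynomial consistent with all of this is the stated p.

x^3*y - 3*x^2*y - 2*x*y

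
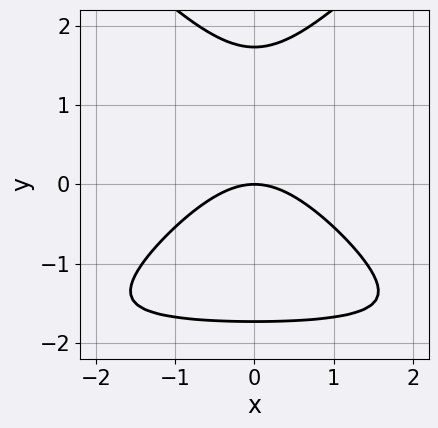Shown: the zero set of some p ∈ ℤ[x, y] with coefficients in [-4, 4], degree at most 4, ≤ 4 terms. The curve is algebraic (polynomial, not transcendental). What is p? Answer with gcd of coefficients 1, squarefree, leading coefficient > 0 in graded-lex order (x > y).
x^2*y - y^3 + 2*x^2 + 3*y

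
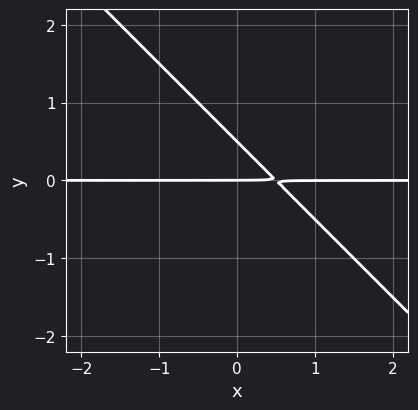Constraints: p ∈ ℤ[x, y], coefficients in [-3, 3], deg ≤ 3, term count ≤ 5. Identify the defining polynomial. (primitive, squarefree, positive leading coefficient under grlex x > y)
1. The degree is 2 — the shape is more complex than any degree-1 curve.
2. Checking where it meets the axes: it meets the y-axis at y = 0 (among the integer gridlines); the visible x-axis segment lies entirely on the curve.
3. The integer polynomial consistent with all of this is the stated p.

2*x*y + 2*y^2 - y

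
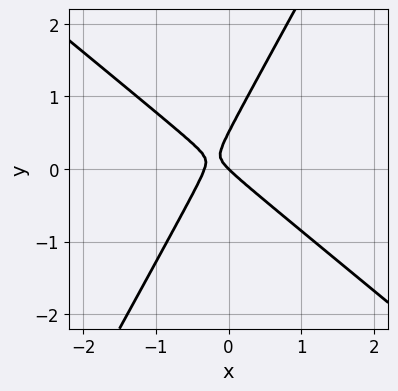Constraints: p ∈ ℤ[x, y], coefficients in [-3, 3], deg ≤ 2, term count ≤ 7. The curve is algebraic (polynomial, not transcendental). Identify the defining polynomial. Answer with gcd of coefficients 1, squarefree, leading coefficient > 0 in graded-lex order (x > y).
1. The degree is 2 — a generic line meets the curve in up to 2 points.
2. Observable constraints: it crosses the y-axis at the gridline y = 0; it meets the x-axis at x = 0 (among the integer gridlines).
3. Matching integer coefficients to the picture gives p.

3*x^2 + 2*x*y - 2*y^2 + x + y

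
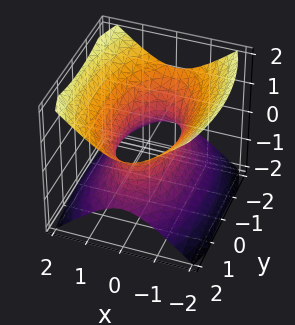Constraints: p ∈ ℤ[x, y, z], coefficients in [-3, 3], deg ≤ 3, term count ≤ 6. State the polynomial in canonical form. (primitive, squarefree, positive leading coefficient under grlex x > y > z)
(a) The degree is 2 — one connected sheet with a waist; a quadric.
(b) Symmetries: the z ↦ −z reflection is a symmetry, so z appears only in even powers; the x ↦ −x reflection is a symmetry, so x appears only in even powers; it's symmetric under y → −y, forcing even powers of y.
(c) Checking where it meets the axes: it misses every integer gridline on the z-axis.
(d) These observations pin down the coefficients.

3*x^2 + y^2 - 3*z^2 - 2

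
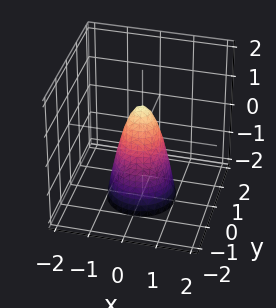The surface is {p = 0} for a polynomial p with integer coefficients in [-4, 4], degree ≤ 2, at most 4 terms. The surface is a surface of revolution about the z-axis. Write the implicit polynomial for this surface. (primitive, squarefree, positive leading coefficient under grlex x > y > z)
3*x^2 + 3*y^2 + z - 1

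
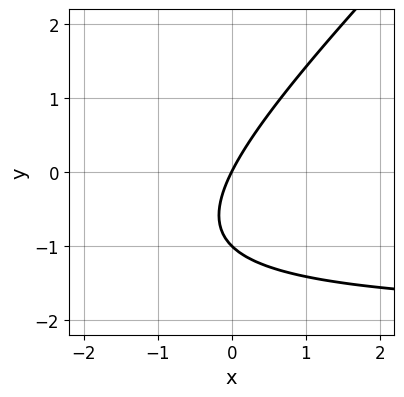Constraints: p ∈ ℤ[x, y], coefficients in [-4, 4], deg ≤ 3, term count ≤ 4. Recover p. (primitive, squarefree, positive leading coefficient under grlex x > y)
deg p = 2.
From the axis intercepts and sections: it crosses the x-axis at the gridline x = 0; the y-axis gridline crossings are at y ∈ {-1, 0}.
Putting this together gives p.

x*y - y^2 + 2*x - y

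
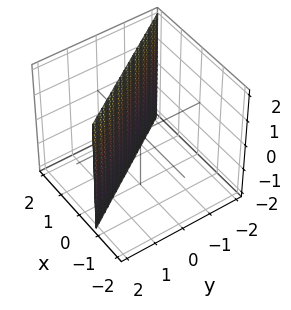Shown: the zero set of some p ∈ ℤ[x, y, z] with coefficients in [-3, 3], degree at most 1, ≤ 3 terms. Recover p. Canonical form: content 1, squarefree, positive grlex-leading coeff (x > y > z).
3*x + 2*y - 2

(a) Degree: the surface is flat (a plane), so deg p = 1.
(b) Reading off the gridlines: the surface avoids every integer z-axis point in the box; one y-axis crossing is at y = 1.
(c) The integer polynomial consistent with all of this is the stated p.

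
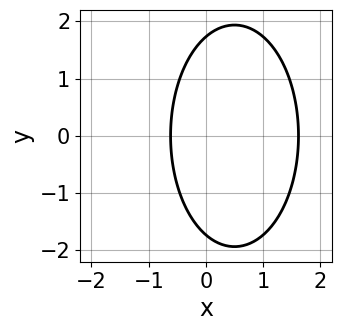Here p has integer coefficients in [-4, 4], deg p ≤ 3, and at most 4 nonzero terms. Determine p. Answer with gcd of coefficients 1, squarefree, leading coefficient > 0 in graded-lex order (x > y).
3*x^2 + y^2 - 3*x - 3

Degree: a generic line meets the curve in up to 2 points, so deg p = 2.
Symmetries: it's symmetric under y → −y, forcing even powers of y.
Solving for integer coefficients yields p as stated.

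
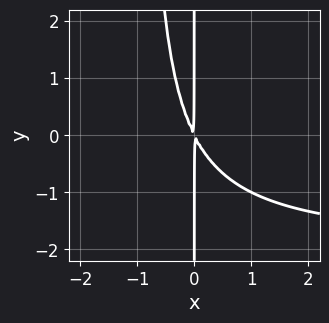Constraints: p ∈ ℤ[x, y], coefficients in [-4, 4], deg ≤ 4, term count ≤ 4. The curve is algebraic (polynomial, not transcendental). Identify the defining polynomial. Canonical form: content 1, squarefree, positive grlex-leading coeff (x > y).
x^2*y + 2*x^2 + x*y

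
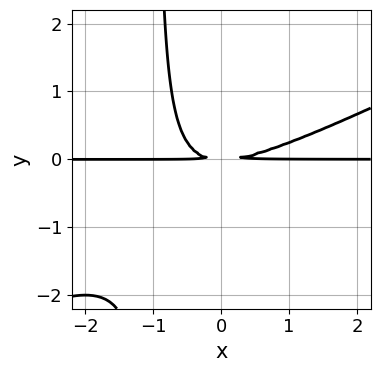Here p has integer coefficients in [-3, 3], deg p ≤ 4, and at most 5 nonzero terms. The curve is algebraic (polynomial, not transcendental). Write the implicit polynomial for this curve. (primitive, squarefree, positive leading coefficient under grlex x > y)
x^2*y - 2*x*y^2 - 2*y^2

deg p = 3.
Reading off the gridlines: the visible x-axis segment lies entirely on the curve.
The integer polynomial consistent with all of this is the stated p.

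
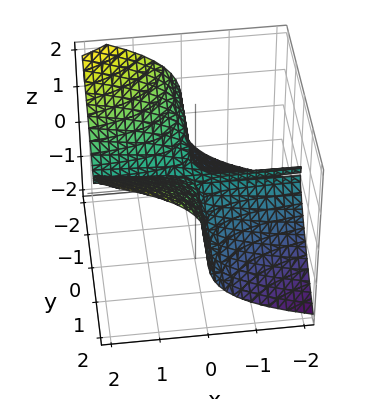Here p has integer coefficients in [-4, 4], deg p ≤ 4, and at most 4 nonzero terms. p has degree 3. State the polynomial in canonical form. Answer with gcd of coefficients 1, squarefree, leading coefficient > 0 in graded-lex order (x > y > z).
Degree: the shape is more complex than any degree-2 surface, so deg p = 3.
Observable constraints: the visible x-axis segment lies entirely on the surface; every point of the y-axis in the box is on the surface.
Putting this together gives p.

3*x*y^2 - 3*z^3 + z^2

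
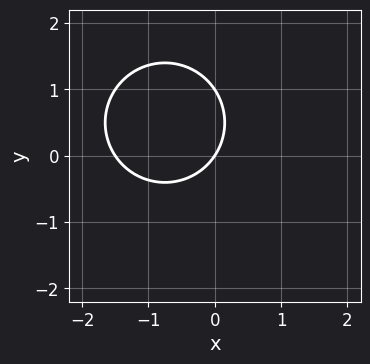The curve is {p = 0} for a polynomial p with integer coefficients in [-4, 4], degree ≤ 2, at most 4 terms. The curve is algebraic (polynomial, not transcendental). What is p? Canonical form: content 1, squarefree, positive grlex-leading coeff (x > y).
(a) The degree is 2 — no degree-1 curve has this shape.
(b) Against the integer gridlines: among the integer gridlines, it crosses the y-axis at y ∈ {0, 1}; it meets the x-axis at x = 0 (among the integer gridlines).
(c) Fitting integer coefficients to these (and the overall shape) gives p.

2*x^2 + 2*y^2 + 3*x - 2*y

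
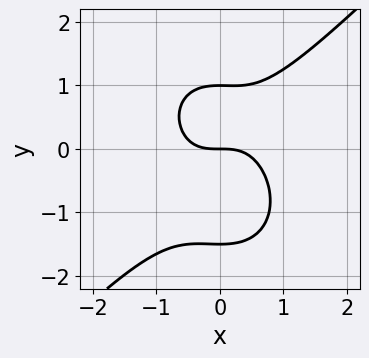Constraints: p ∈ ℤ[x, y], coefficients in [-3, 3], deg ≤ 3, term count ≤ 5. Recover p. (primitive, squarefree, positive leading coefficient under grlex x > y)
(a) deg p = 3.
(b) Observable constraints: the y-axis gridline crossings are at y ∈ {0, 1}; it meets the x-axis at x = 0 (among the integer gridlines).
(c) These observations pin down the coefficients.

3*x^3 - x^2*y - 2*y^3 - y^2 + 3*y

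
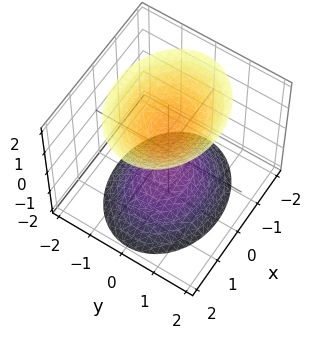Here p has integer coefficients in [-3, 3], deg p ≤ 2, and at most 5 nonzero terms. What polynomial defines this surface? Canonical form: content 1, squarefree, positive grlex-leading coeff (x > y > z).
2*x^2 + 3*y^2 - 2*z^2 + 2

I count 2 distinct pieces. They look like related sheets of one shape, so recover p as a whole.
The degree is 2 — two separate bowl-shaped sheets opening away from each other; a quadric.
Symmetries: the y ↦ −y reflection is a symmetry, so y appears only in even powers; it's symmetric under x → −x, forcing even powers of x; the z ↦ −z reflection is a symmetry, so z appears only in even powers.
From the visible intercepts: no x-intercept at any integer in the box; the z-axis gridline crossings are at z ∈ {-1, 1}; it misses every integer gridline on the y-axis.
Together with the visible shape, these determine p as stated.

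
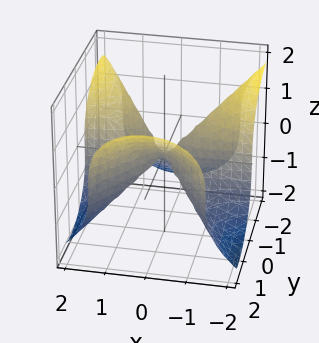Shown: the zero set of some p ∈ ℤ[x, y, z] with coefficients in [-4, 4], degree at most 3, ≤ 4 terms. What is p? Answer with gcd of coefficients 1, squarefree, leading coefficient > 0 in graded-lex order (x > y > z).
2*x^2*y - y^3 + 2*z^3

Degree: the shape is more complex than any degree-2 surface, so deg p = 3.
From the axis intercepts and sections: it meets the y-axis at y = 0 (among the integer gridlines); it meets the z-axis at z = 0 (among the integer gridlines); every point of the x-axis in the box is on the surface.
Putting this together gives p.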